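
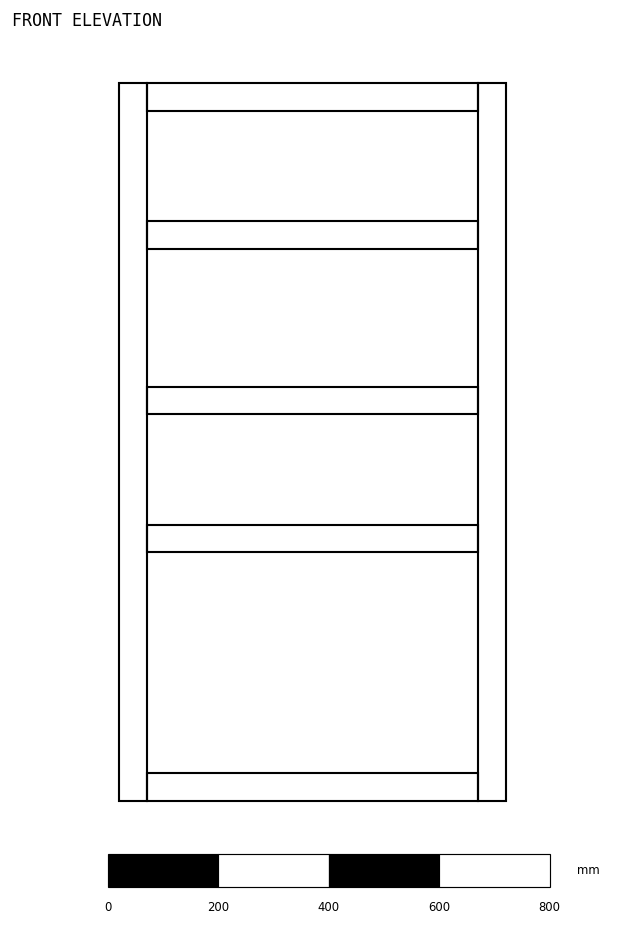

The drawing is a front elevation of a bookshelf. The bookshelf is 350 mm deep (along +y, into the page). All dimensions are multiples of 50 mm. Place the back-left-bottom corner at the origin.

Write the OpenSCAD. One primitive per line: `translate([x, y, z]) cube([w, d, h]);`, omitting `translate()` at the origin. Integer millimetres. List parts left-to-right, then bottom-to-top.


cube([50, 350, 1300]);
translate([50, 0, 0]) cube([600, 350, 50]);
translate([50, 0, 450]) cube([600, 350, 50]);
translate([50, 0, 700]) cube([600, 350, 50]);
translate([50, 0, 1000]) cube([600, 350, 50]);
translate([50, 0, 1250]) cube([600, 350, 50]);
translate([650, 0, 0]) cube([50, 350, 1300]);


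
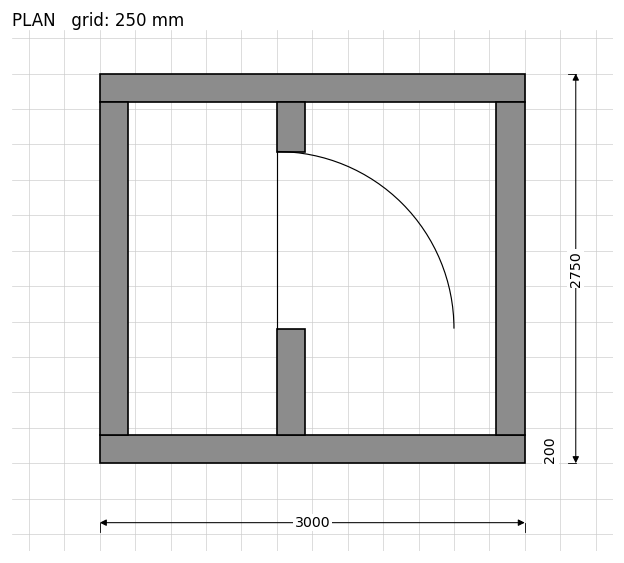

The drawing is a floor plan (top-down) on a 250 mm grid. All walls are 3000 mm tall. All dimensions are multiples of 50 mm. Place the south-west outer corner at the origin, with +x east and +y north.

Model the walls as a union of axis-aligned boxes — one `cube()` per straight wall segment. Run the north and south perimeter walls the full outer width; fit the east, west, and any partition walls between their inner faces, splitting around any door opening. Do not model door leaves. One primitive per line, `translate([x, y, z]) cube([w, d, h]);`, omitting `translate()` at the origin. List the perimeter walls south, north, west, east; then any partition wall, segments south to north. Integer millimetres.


cube([3000, 200, 3000]);
translate([0, 2550, 0]) cube([3000, 200, 3000]);
translate([0, 200, 0]) cube([200, 2350, 3000]);
translate([2800, 200, 0]) cube([200, 2350, 3000]);
translate([1250, 200, 0]) cube([200, 750, 3000]);
translate([1250, 2200, 0]) cube([200, 350, 3000]);


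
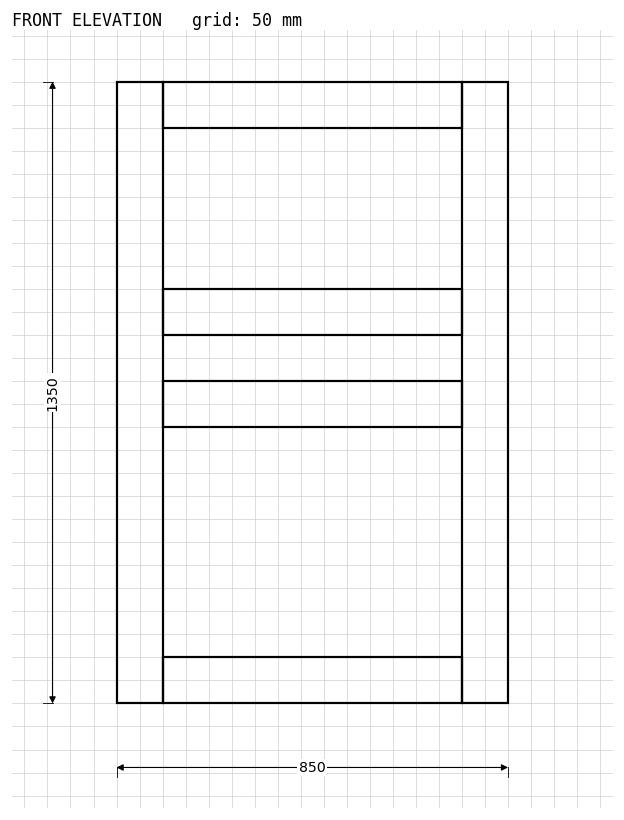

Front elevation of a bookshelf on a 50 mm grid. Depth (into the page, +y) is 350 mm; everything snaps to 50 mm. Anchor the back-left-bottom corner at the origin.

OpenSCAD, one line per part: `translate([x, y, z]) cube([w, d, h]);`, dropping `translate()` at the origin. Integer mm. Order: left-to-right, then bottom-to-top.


cube([100, 350, 1350]);
translate([100, 0, 0]) cube([650, 350, 100]);
translate([100, 0, 600]) cube([650, 350, 100]);
translate([100, 0, 800]) cube([650, 350, 100]);
translate([100, 0, 1250]) cube([650, 350, 100]);
translate([750, 0, 0]) cube([100, 350, 1350]);


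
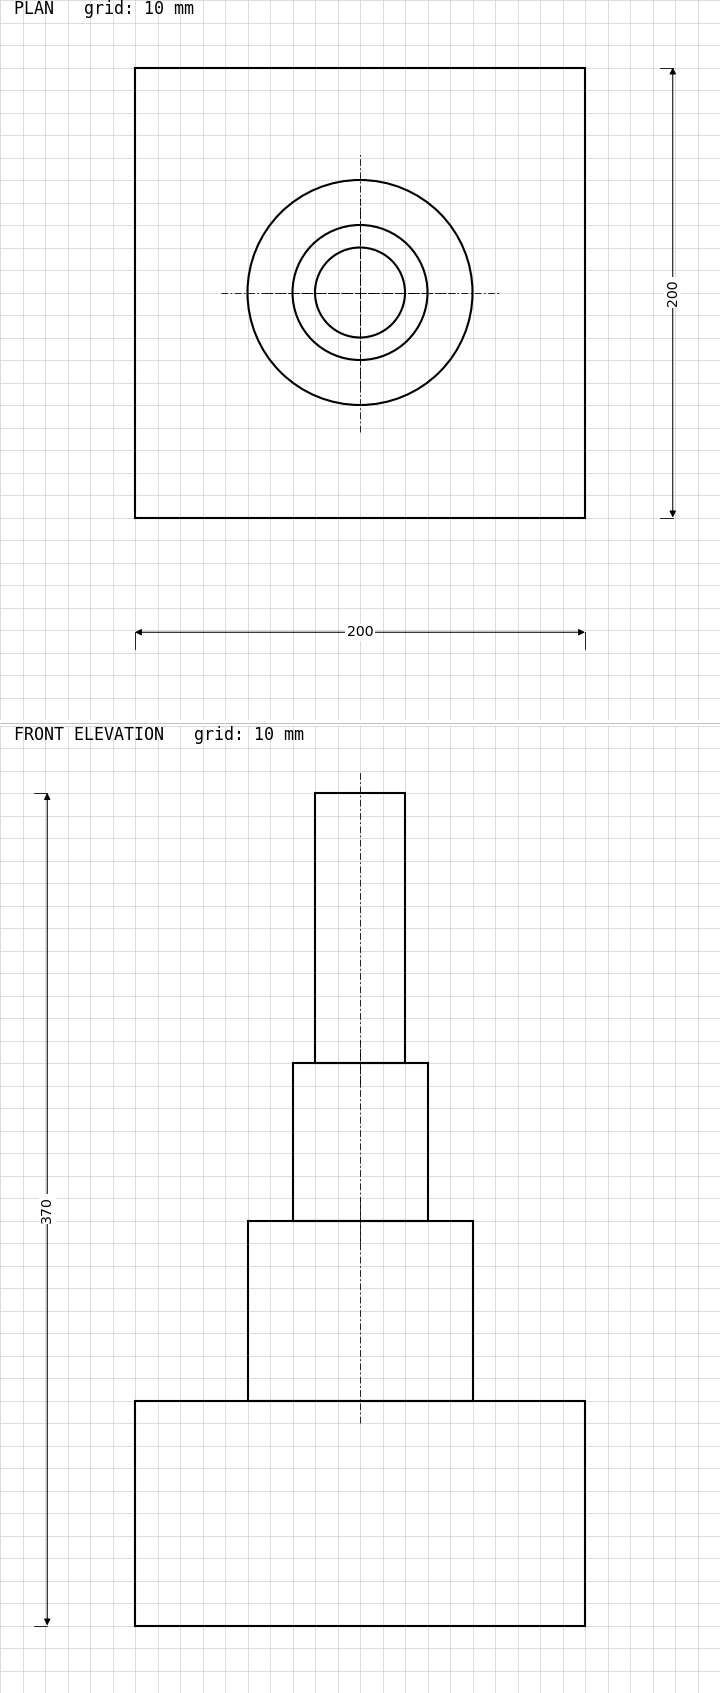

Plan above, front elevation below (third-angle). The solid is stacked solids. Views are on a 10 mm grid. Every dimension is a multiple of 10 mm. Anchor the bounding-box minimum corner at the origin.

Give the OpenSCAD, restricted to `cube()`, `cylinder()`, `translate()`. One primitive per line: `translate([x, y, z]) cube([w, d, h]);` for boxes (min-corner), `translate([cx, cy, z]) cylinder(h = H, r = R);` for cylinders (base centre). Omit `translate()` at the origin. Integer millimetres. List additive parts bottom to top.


cube([200, 200, 100]);
translate([100, 100, 100]) cylinder(h = 80, r = 50);
translate([100, 100, 180]) cylinder(h = 70, r = 30);
translate([100, 100, 250]) cylinder(h = 120, r = 20);


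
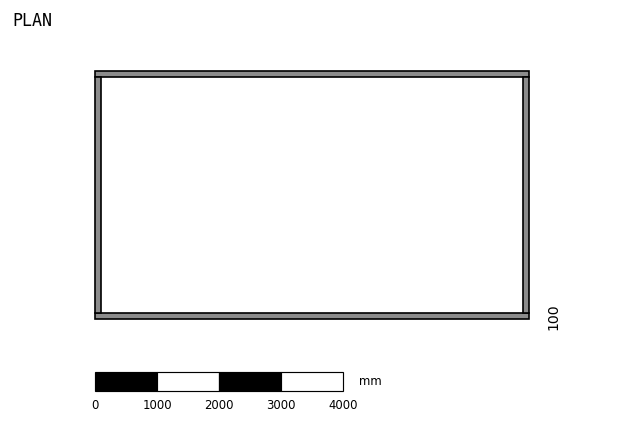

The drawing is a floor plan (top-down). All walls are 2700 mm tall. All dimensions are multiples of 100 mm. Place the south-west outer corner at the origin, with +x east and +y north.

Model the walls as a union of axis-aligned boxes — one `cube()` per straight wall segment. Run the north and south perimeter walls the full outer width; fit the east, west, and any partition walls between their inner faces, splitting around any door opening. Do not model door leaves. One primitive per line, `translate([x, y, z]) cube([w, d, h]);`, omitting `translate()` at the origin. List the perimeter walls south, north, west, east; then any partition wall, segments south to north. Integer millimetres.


cube([7000, 100, 2700]);
translate([0, 3900, 0]) cube([7000, 100, 2700]);
translate([0, 100, 0]) cube([100, 3800, 2700]);
translate([6900, 100, 0]) cube([100, 3800, 2700]);


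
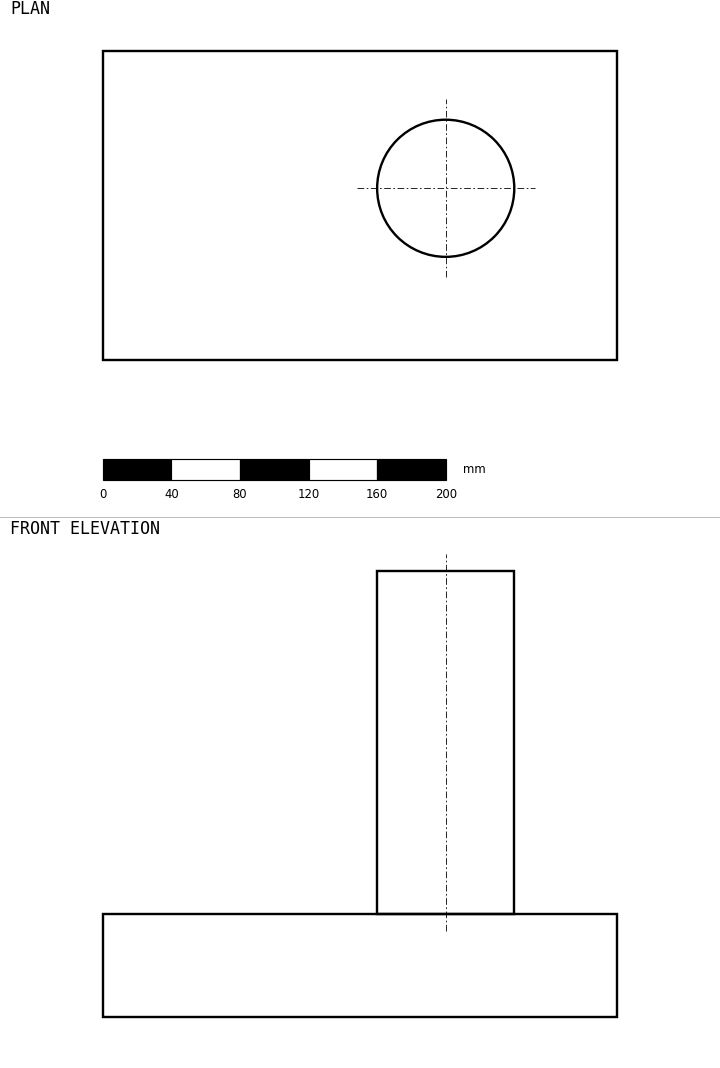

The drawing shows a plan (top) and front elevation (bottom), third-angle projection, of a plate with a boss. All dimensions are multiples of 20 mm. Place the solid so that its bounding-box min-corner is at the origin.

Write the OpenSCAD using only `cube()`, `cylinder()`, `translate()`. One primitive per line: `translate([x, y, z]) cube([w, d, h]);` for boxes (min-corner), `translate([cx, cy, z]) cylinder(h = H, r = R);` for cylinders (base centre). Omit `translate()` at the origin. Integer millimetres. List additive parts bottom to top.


cube([300, 180, 60]);
translate([200, 100, 60]) cylinder(h = 200, r = 40);


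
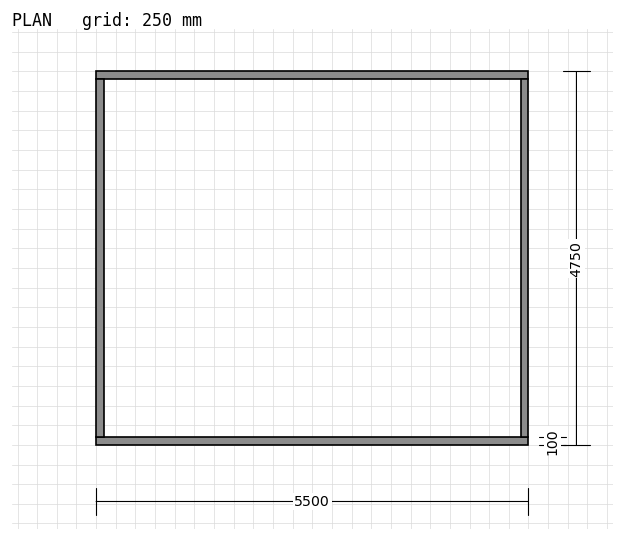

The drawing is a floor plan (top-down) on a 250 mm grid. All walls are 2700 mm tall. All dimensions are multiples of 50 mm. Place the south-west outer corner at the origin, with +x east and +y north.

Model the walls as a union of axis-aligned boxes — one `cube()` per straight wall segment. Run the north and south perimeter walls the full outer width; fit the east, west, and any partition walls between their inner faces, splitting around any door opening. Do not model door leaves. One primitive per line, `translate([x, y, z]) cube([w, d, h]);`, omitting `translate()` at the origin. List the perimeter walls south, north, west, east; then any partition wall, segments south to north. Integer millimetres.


cube([5500, 100, 2700]);
translate([0, 4650, 0]) cube([5500, 100, 2700]);
translate([0, 100, 0]) cube([100, 4550, 2700]);
translate([5400, 100, 0]) cube([100, 4550, 2700]);


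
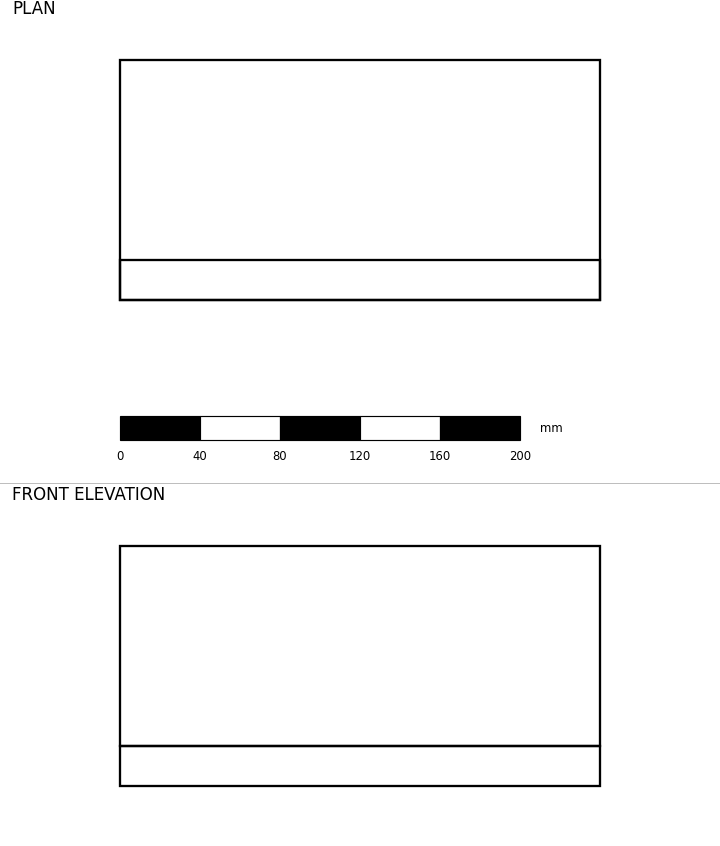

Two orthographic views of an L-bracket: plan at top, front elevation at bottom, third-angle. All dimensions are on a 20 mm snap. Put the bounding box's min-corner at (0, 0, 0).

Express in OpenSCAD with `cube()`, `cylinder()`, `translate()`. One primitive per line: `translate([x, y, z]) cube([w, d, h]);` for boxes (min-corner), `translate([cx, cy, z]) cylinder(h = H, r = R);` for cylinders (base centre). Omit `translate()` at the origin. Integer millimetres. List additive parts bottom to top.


cube([240, 120, 20]);
translate([0, 0, 20]) cube([240, 20, 100]);


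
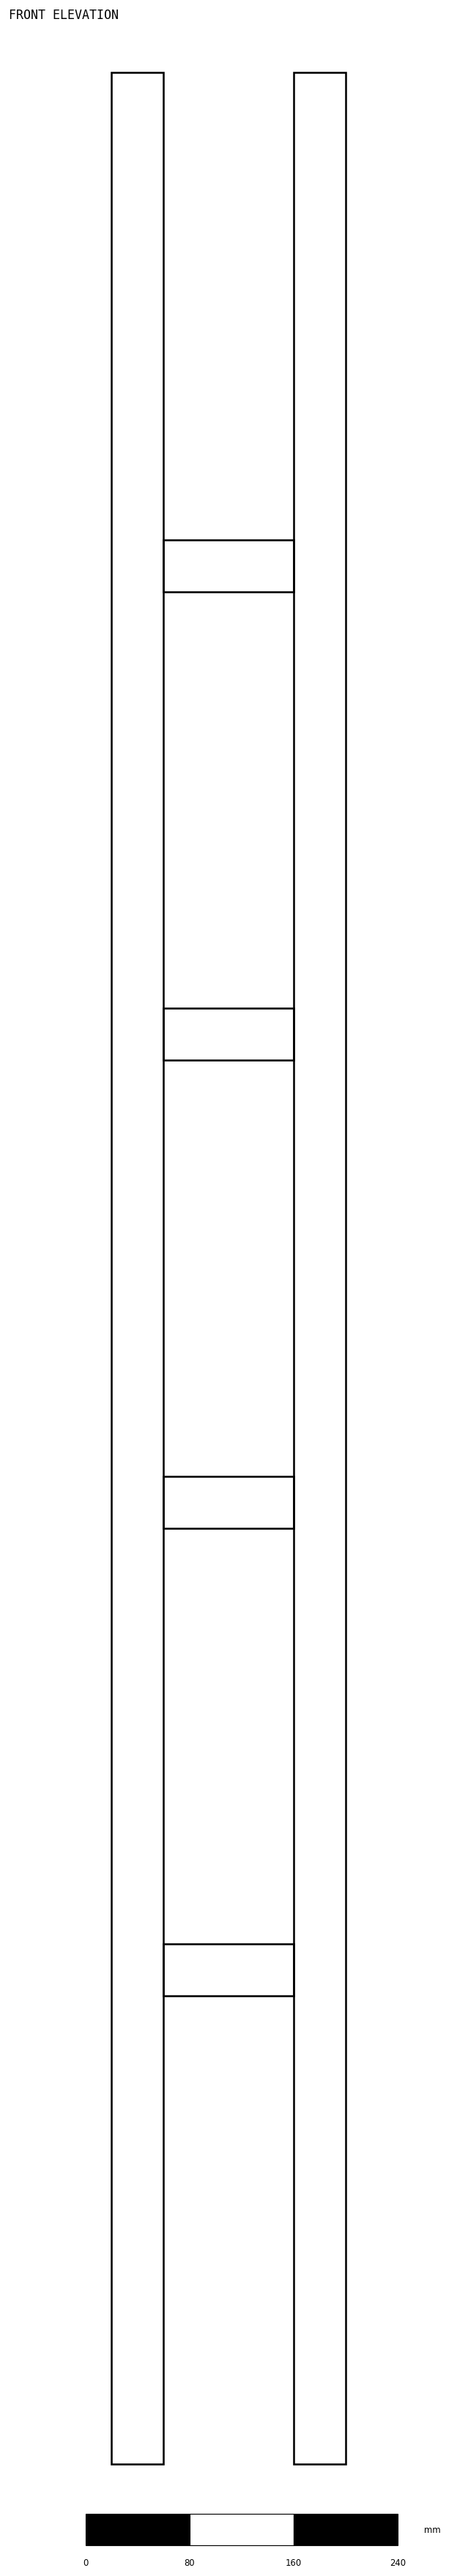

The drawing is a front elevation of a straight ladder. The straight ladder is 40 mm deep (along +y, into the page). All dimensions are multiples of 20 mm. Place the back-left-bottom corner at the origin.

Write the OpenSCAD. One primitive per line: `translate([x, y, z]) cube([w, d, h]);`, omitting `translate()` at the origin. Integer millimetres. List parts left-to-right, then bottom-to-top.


cube([40, 40, 1840]);
translate([40, 0, 360]) cube([100, 40, 40]);
translate([40, 0, 720]) cube([100, 40, 40]);
translate([40, 0, 1080]) cube([100, 40, 40]);
translate([40, 0, 1440]) cube([100, 40, 40]);
translate([140, 0, 0]) cube([40, 40, 1840]);


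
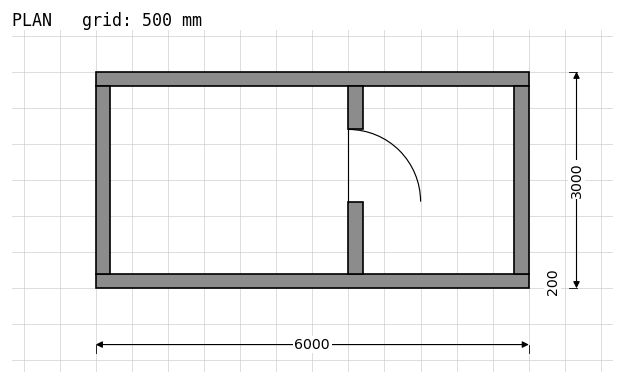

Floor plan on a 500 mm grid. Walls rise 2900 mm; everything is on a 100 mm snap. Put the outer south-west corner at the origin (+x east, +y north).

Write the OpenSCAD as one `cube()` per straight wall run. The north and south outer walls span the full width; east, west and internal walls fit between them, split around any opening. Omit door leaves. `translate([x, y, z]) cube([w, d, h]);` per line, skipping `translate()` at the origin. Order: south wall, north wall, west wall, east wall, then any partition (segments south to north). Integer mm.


cube([6000, 200, 2900]);
translate([0, 2800, 0]) cube([6000, 200, 2900]);
translate([0, 200, 0]) cube([200, 2600, 2900]);
translate([5800, 200, 0]) cube([200, 2600, 2900]);
translate([3500, 200, 0]) cube([200, 1000, 2900]);
translate([3500, 2200, 0]) cube([200, 600, 2900]);


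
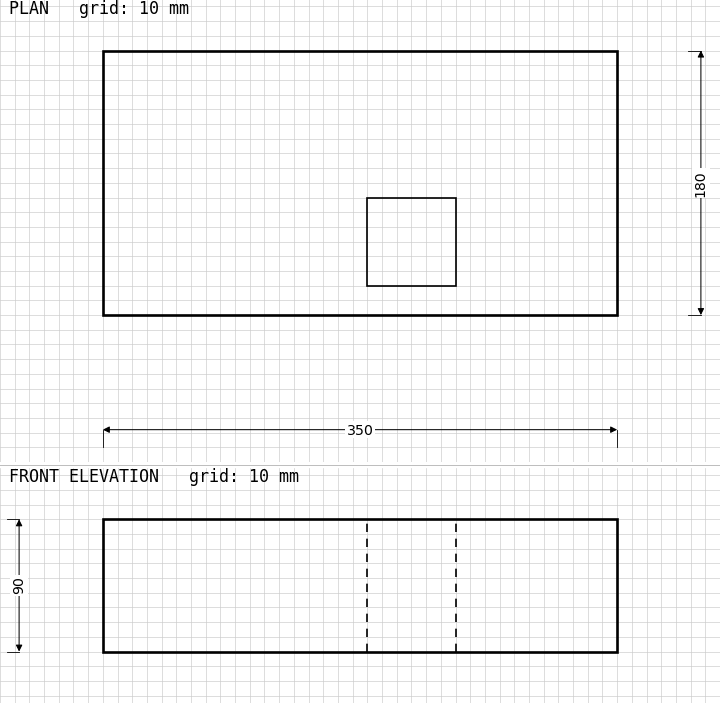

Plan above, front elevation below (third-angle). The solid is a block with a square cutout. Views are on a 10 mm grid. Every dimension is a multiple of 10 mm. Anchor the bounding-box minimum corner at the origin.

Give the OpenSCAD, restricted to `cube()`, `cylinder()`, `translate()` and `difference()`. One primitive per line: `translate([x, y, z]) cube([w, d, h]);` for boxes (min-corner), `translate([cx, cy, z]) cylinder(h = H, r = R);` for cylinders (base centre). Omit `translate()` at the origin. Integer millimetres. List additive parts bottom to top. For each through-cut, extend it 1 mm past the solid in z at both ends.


difference() {
  cube([350, 180, 90]);
  translate([180, 20, -1]) cube([60, 60, 92]);
}


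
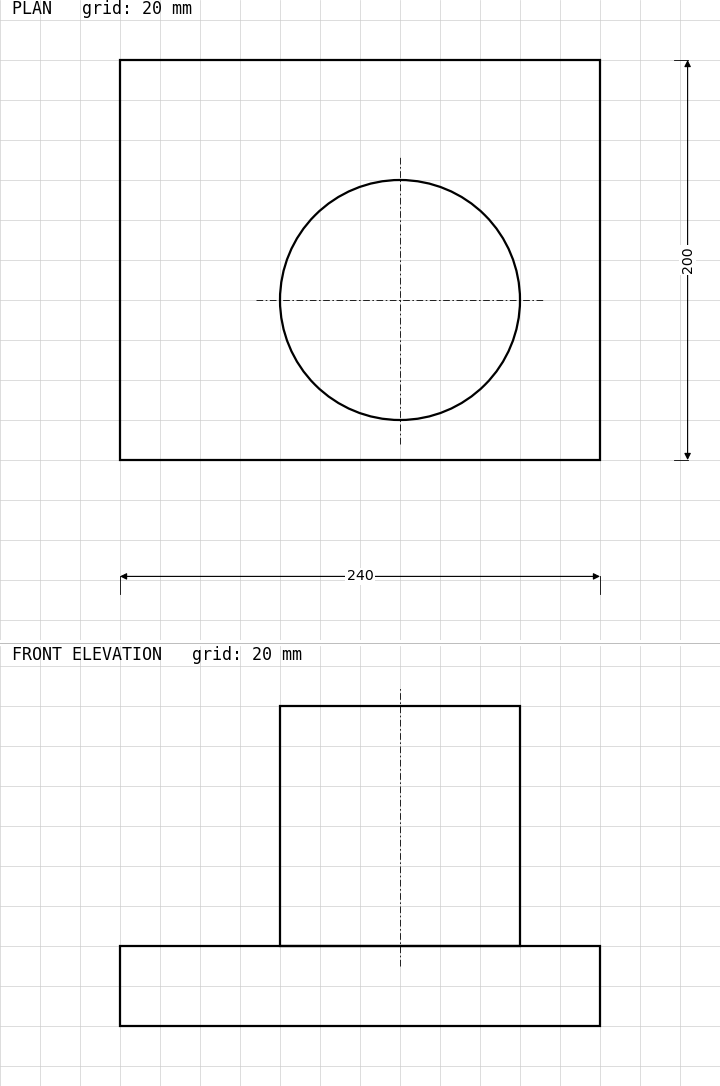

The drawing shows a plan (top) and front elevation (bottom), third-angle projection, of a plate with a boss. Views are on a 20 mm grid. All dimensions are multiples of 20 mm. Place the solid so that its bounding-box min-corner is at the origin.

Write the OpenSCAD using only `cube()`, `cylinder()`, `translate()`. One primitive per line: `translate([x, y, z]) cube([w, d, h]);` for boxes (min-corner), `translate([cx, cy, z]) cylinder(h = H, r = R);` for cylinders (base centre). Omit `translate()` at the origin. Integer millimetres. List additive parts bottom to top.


cube([240, 200, 40]);
translate([140, 80, 40]) cylinder(h = 120, r = 60);


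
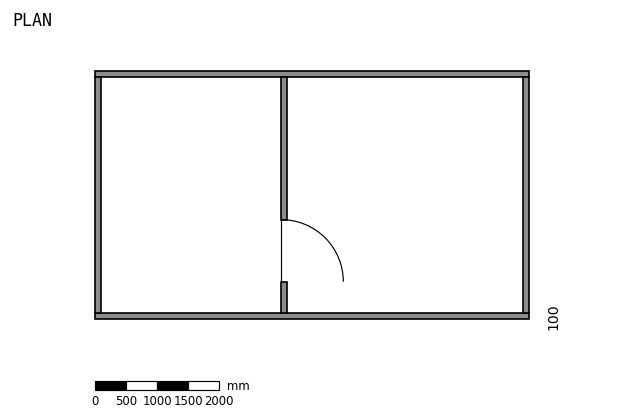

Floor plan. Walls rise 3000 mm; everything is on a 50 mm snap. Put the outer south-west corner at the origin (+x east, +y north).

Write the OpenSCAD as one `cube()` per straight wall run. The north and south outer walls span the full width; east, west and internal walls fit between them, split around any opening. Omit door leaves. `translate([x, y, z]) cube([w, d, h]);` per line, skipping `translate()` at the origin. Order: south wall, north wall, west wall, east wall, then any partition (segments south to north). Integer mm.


cube([7000, 100, 3000]);
translate([0, 3900, 0]) cube([7000, 100, 3000]);
translate([0, 100, 0]) cube([100, 3800, 3000]);
translate([6900, 100, 0]) cube([100, 3800, 3000]);
translate([3000, 100, 0]) cube([100, 500, 3000]);
translate([3000, 1600, 0]) cube([100, 2300, 3000]);


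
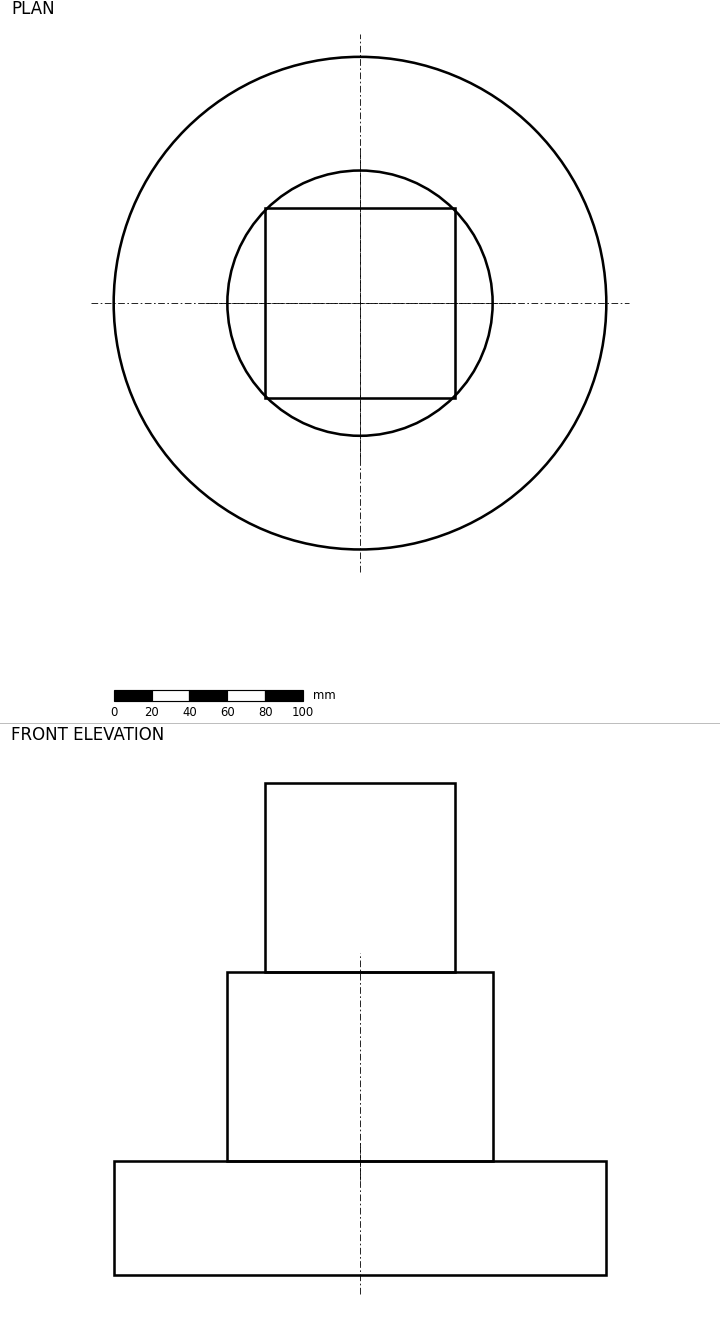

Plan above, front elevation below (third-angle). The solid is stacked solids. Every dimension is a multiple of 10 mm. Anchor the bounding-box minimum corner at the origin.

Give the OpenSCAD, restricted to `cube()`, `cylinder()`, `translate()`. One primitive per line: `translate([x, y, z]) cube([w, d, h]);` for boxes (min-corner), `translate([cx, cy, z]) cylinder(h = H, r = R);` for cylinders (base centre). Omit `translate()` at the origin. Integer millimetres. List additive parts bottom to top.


translate([130, 130, 0]) cylinder(h = 60, r = 130);
translate([130, 130, 60]) cylinder(h = 100, r = 70);
translate([80, 80, 160]) cube([100, 100, 100]);


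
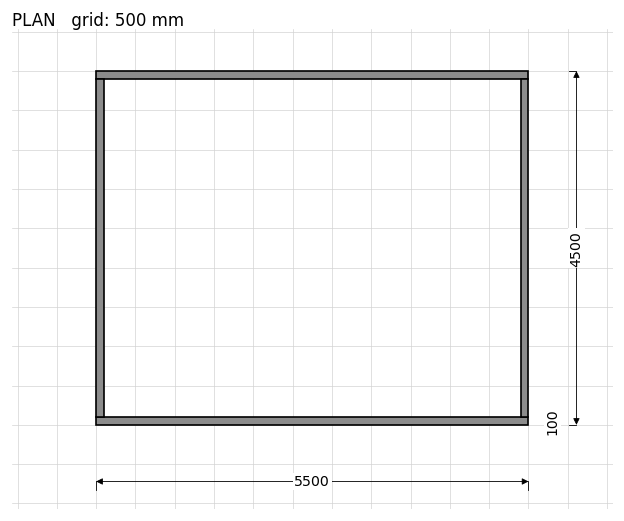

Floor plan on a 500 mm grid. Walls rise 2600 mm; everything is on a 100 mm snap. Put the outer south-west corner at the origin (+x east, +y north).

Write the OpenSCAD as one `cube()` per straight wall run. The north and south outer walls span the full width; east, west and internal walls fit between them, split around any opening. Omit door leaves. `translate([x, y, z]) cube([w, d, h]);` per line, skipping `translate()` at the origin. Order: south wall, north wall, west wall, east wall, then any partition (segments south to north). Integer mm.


cube([5500, 100, 2600]);
translate([0, 4400, 0]) cube([5500, 100, 2600]);
translate([0, 100, 0]) cube([100, 4300, 2600]);
translate([5400, 100, 0]) cube([100, 4300, 2600]);


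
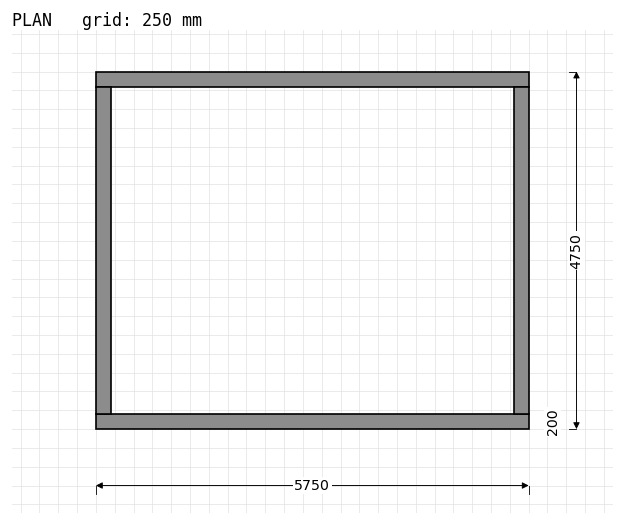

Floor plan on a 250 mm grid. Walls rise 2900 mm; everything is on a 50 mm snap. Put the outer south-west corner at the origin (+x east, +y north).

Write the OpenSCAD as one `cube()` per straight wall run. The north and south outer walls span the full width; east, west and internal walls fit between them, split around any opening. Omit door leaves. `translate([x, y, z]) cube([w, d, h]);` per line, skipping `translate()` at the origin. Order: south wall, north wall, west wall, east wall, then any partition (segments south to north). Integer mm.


cube([5750, 200, 2900]);
translate([0, 4550, 0]) cube([5750, 200, 2900]);
translate([0, 200, 0]) cube([200, 4350, 2900]);
translate([5550, 200, 0]) cube([200, 4350, 2900]);


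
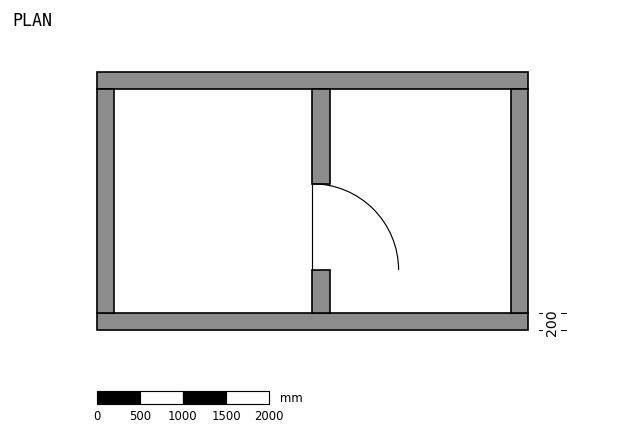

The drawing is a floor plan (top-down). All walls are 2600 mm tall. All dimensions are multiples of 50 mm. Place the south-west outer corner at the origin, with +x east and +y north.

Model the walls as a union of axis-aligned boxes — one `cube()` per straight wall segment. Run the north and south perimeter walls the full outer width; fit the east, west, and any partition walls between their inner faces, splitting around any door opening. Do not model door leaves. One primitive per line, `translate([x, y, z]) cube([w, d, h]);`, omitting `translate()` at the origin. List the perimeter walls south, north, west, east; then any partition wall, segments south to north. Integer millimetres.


cube([5000, 200, 2600]);
translate([0, 2800, 0]) cube([5000, 200, 2600]);
translate([0, 200, 0]) cube([200, 2600, 2600]);
translate([4800, 200, 0]) cube([200, 2600, 2600]);
translate([2500, 200, 0]) cube([200, 500, 2600]);
translate([2500, 1700, 0]) cube([200, 1100, 2600]);


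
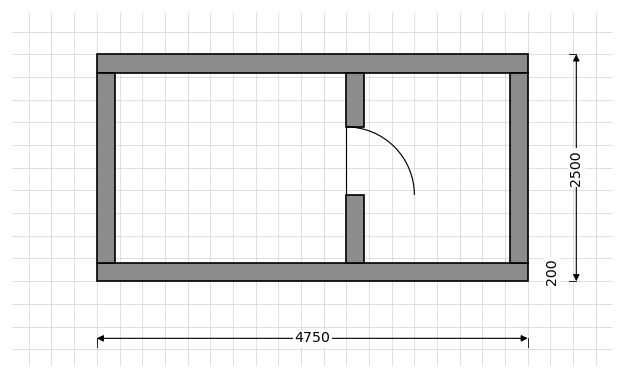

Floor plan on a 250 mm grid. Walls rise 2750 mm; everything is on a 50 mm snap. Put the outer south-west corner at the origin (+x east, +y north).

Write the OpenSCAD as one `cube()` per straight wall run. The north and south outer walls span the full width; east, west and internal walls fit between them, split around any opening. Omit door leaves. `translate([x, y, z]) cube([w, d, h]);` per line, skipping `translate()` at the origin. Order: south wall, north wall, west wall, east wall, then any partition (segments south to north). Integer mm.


cube([4750, 200, 2750]);
translate([0, 2300, 0]) cube([4750, 200, 2750]);
translate([0, 200, 0]) cube([200, 2100, 2750]);
translate([4550, 200, 0]) cube([200, 2100, 2750]);
translate([2750, 200, 0]) cube([200, 750, 2750]);
translate([2750, 1700, 0]) cube([200, 600, 2750]);


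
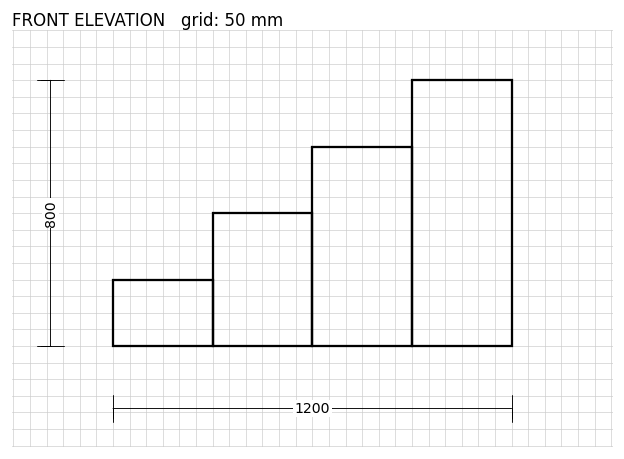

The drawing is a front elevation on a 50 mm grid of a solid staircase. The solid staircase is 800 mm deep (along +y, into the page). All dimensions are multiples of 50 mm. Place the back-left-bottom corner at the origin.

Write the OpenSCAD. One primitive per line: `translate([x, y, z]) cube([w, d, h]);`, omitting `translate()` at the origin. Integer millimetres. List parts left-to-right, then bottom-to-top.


cube([300, 800, 200]);
translate([300, 0, 0]) cube([300, 800, 400]);
translate([600, 0, 0]) cube([300, 800, 600]);
translate([900, 0, 0]) cube([300, 800, 800]);


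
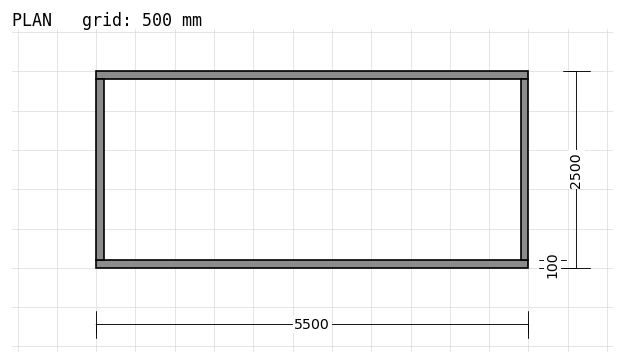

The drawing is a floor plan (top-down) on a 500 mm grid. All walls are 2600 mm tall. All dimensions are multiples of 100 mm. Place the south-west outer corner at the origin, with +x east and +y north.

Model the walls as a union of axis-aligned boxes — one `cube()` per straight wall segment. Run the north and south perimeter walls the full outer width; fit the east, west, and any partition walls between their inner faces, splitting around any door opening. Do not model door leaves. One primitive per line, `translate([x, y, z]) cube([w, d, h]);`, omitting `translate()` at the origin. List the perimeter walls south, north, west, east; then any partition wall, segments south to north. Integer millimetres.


cube([5500, 100, 2600]);
translate([0, 2400, 0]) cube([5500, 100, 2600]);
translate([0, 100, 0]) cube([100, 2300, 2600]);
translate([5400, 100, 0]) cube([100, 2300, 2600]);


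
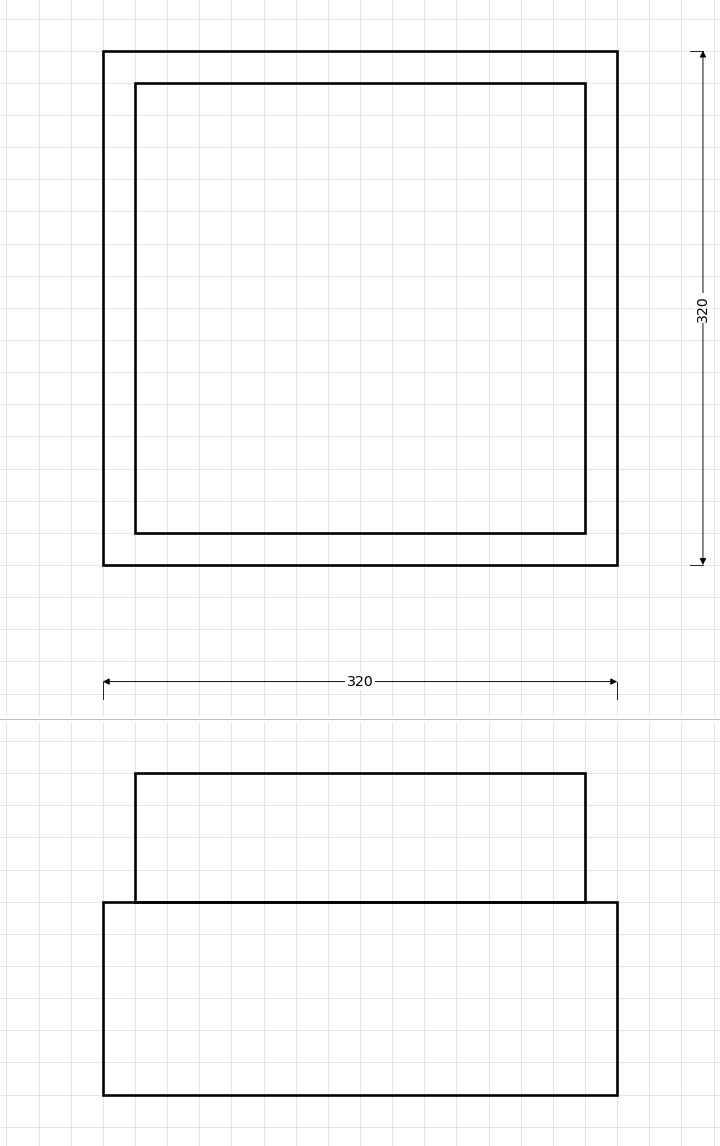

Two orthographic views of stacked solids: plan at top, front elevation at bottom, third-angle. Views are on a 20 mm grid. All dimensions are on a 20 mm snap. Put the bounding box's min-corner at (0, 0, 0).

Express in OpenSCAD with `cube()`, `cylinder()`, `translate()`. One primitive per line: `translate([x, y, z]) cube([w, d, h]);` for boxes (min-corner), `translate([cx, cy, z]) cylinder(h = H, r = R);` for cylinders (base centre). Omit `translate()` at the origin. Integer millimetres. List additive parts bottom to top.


cube([320, 320, 120]);
translate([20, 20, 120]) cube([280, 280, 80]);


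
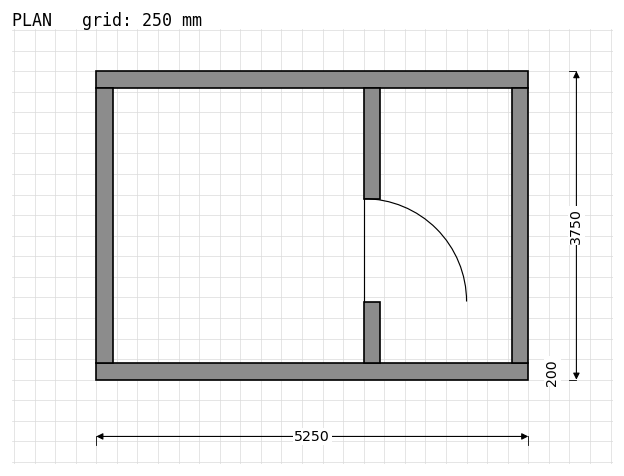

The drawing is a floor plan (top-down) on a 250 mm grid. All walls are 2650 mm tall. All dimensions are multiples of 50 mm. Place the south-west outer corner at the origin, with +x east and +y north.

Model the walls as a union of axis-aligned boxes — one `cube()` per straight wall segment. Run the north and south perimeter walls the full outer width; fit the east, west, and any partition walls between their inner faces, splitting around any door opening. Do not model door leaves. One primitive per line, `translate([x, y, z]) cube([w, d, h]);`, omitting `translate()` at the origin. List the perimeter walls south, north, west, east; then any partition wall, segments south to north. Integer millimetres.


cube([5250, 200, 2650]);
translate([0, 3550, 0]) cube([5250, 200, 2650]);
translate([0, 200, 0]) cube([200, 3350, 2650]);
translate([5050, 200, 0]) cube([200, 3350, 2650]);
translate([3250, 200, 0]) cube([200, 750, 2650]);
translate([3250, 2200, 0]) cube([200, 1350, 2650]);


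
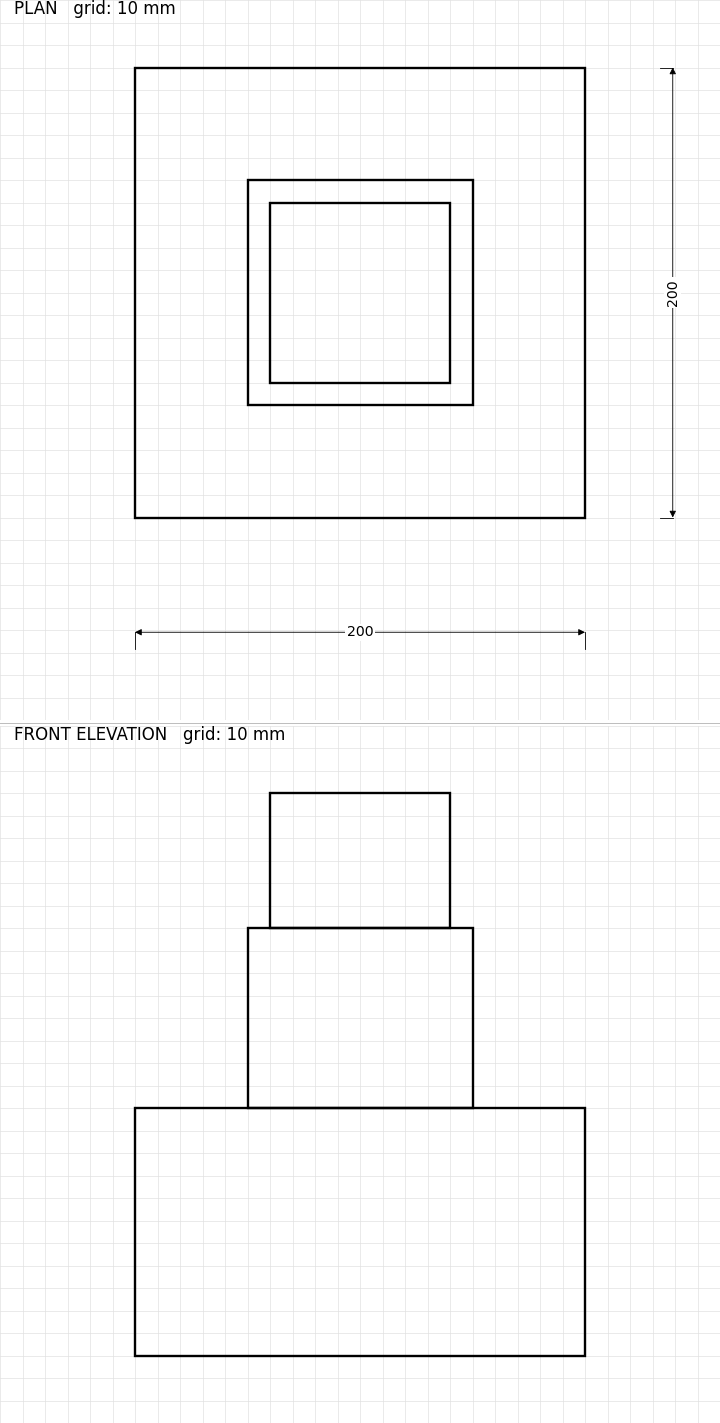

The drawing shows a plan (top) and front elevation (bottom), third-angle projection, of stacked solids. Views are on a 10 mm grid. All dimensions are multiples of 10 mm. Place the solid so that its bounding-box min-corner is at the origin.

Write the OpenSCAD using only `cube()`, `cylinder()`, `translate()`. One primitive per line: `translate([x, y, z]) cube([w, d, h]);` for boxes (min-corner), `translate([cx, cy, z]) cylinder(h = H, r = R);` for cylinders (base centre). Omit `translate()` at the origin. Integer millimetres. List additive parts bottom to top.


cube([200, 200, 110]);
translate([50, 50, 110]) cube([100, 100, 80]);
translate([60, 60, 190]) cube([80, 80, 60]);


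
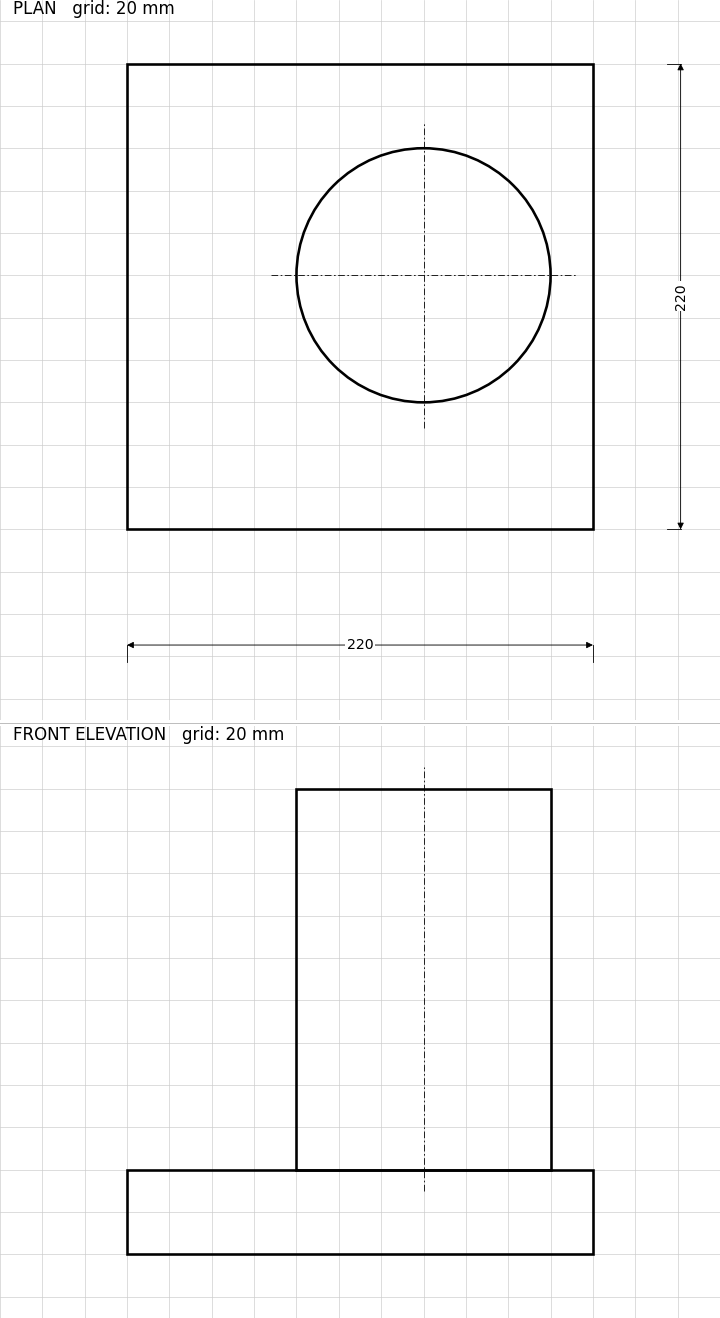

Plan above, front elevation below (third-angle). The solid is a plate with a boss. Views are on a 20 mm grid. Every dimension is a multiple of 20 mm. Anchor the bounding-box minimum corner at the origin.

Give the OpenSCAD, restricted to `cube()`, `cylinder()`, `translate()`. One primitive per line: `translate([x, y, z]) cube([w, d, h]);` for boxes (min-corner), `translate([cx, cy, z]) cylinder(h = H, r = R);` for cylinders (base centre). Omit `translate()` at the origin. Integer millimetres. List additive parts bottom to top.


cube([220, 220, 40]);
translate([140, 120, 40]) cylinder(h = 180, r = 60);


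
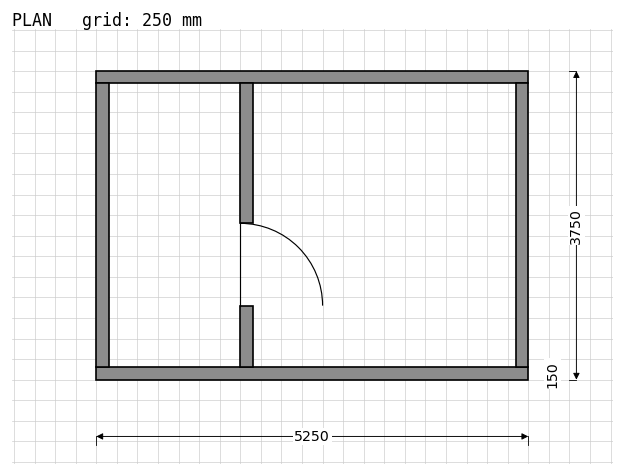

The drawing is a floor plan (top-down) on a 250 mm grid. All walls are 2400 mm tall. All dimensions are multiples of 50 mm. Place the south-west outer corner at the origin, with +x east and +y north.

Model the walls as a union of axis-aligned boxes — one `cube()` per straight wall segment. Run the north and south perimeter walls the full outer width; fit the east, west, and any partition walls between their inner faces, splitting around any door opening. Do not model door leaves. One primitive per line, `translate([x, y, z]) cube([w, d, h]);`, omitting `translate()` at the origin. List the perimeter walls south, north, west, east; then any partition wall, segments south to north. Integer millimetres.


cube([5250, 150, 2400]);
translate([0, 3600, 0]) cube([5250, 150, 2400]);
translate([0, 150, 0]) cube([150, 3450, 2400]);
translate([5100, 150, 0]) cube([150, 3450, 2400]);
translate([1750, 150, 0]) cube([150, 750, 2400]);
translate([1750, 1900, 0]) cube([150, 1700, 2400]);


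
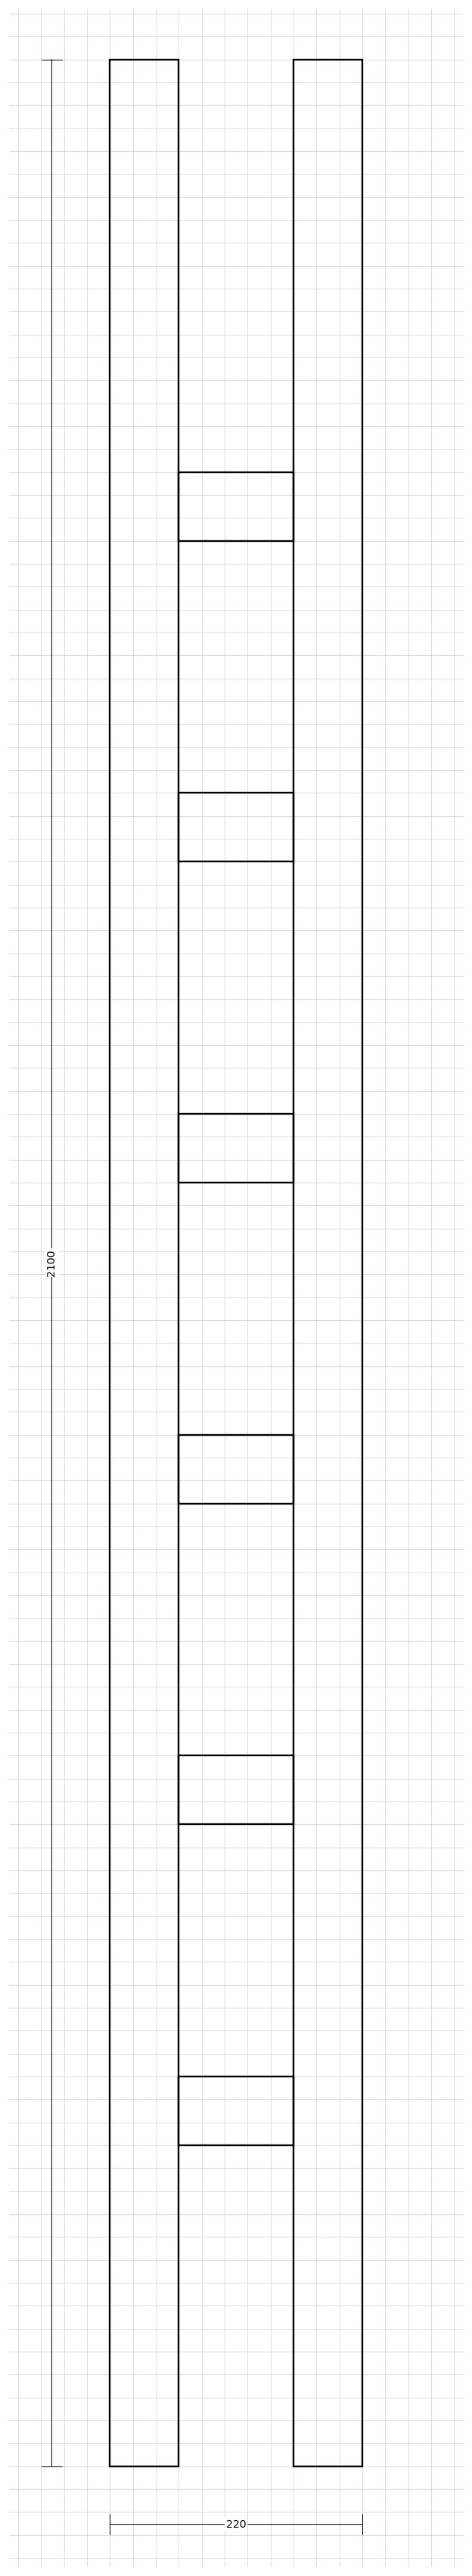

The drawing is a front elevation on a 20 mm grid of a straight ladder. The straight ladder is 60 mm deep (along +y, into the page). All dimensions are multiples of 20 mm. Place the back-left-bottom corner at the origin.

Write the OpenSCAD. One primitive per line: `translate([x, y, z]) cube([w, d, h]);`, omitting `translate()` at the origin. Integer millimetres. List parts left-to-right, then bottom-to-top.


cube([60, 60, 2100]);
translate([60, 0, 280]) cube([100, 60, 60]);
translate([60, 0, 560]) cube([100, 60, 60]);
translate([60, 0, 840]) cube([100, 60, 60]);
translate([60, 0, 1120]) cube([100, 60, 60]);
translate([60, 0, 1400]) cube([100, 60, 60]);
translate([60, 0, 1680]) cube([100, 60, 60]);
translate([160, 0, 0]) cube([60, 60, 2100]);


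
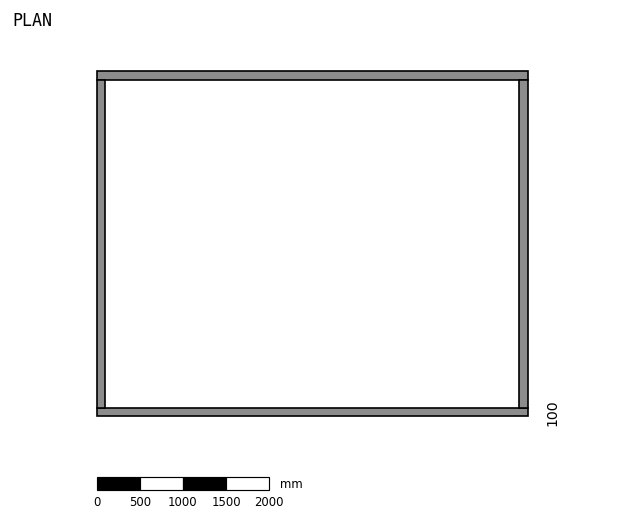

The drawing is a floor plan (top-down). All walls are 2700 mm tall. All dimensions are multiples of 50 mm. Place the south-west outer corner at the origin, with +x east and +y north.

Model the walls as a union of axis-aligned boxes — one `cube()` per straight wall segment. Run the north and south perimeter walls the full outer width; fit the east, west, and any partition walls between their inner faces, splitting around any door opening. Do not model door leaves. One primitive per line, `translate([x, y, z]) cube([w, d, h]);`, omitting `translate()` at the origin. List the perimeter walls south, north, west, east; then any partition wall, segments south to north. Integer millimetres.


cube([5000, 100, 2700]);
translate([0, 3900, 0]) cube([5000, 100, 2700]);
translate([0, 100, 0]) cube([100, 3800, 2700]);
translate([4900, 100, 0]) cube([100, 3800, 2700]);


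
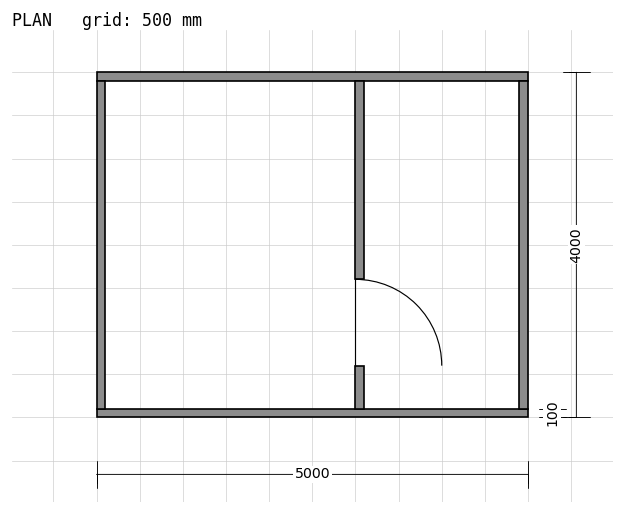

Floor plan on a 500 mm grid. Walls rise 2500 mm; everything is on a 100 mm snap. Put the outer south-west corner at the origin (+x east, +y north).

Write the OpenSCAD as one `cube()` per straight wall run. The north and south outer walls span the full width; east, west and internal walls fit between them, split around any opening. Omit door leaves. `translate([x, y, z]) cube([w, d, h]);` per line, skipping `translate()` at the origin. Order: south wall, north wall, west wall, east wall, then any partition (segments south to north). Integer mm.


cube([5000, 100, 2500]);
translate([0, 3900, 0]) cube([5000, 100, 2500]);
translate([0, 100, 0]) cube([100, 3800, 2500]);
translate([4900, 100, 0]) cube([100, 3800, 2500]);
translate([3000, 100, 0]) cube([100, 500, 2500]);
translate([3000, 1600, 0]) cube([100, 2300, 2500]);


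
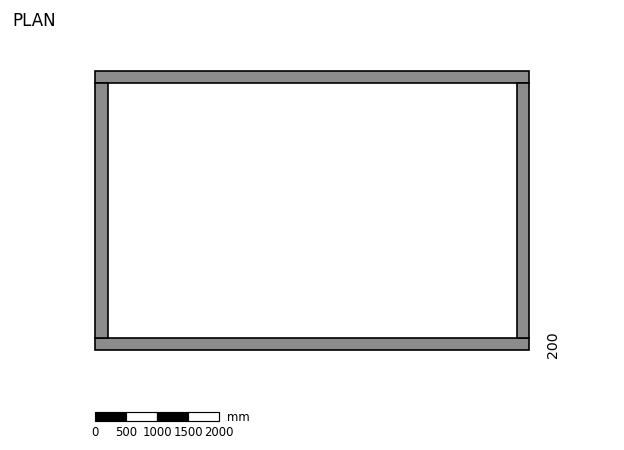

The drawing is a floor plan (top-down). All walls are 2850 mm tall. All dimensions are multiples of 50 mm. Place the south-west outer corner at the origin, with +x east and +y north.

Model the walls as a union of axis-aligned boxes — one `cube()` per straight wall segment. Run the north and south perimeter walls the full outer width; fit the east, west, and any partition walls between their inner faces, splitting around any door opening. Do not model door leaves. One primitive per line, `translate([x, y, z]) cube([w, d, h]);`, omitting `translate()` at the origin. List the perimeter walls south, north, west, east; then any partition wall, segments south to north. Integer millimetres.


cube([7000, 200, 2850]);
translate([0, 4300, 0]) cube([7000, 200, 2850]);
translate([0, 200, 0]) cube([200, 4100, 2850]);
translate([6800, 200, 0]) cube([200, 4100, 2850]);


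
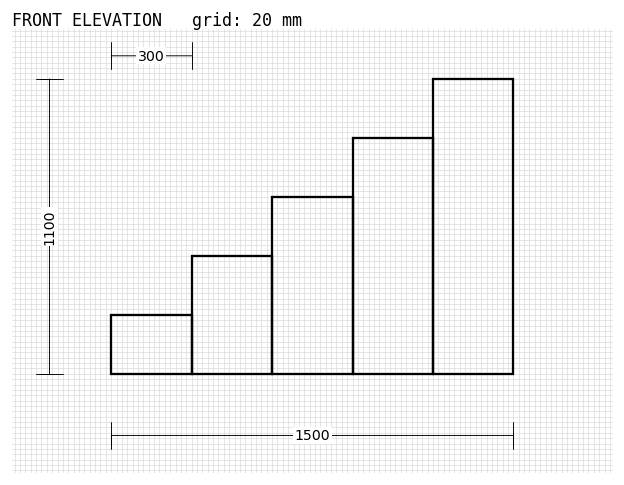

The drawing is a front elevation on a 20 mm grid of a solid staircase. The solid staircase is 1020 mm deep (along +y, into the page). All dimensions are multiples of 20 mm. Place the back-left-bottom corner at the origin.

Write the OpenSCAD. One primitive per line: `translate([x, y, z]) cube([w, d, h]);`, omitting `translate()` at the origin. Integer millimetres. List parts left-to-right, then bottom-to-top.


cube([300, 1020, 220]);
translate([300, 0, 0]) cube([300, 1020, 440]);
translate([600, 0, 0]) cube([300, 1020, 660]);
translate([900, 0, 0]) cube([300, 1020, 880]);
translate([1200, 0, 0]) cube([300, 1020, 1100]);


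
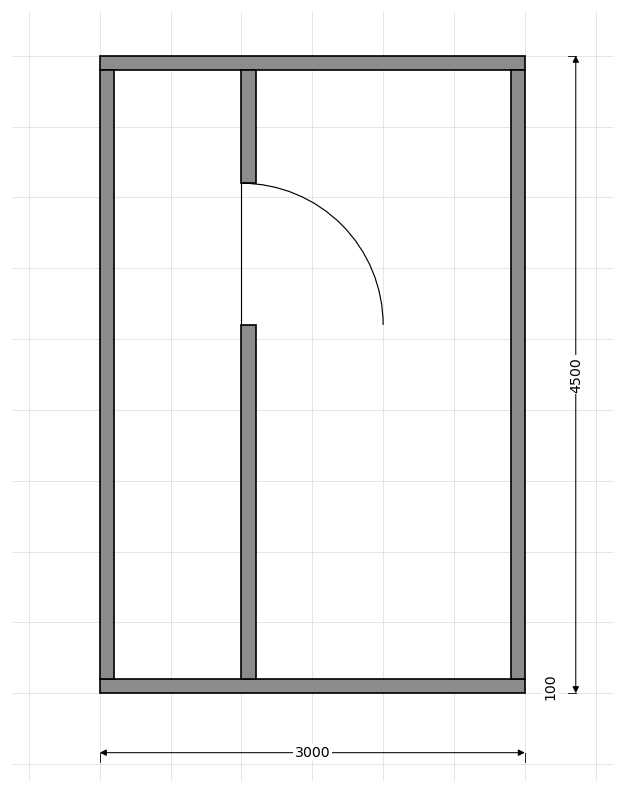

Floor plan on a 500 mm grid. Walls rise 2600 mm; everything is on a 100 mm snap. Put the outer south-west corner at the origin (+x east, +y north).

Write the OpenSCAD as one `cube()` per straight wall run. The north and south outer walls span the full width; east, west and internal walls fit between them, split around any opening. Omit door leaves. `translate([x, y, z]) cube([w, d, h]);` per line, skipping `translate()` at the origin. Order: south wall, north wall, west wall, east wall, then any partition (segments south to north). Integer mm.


cube([3000, 100, 2600]);
translate([0, 4400, 0]) cube([3000, 100, 2600]);
translate([0, 100, 0]) cube([100, 4300, 2600]);
translate([2900, 100, 0]) cube([100, 4300, 2600]);
translate([1000, 100, 0]) cube([100, 2500, 2600]);
translate([1000, 3600, 0]) cube([100, 800, 2600]);


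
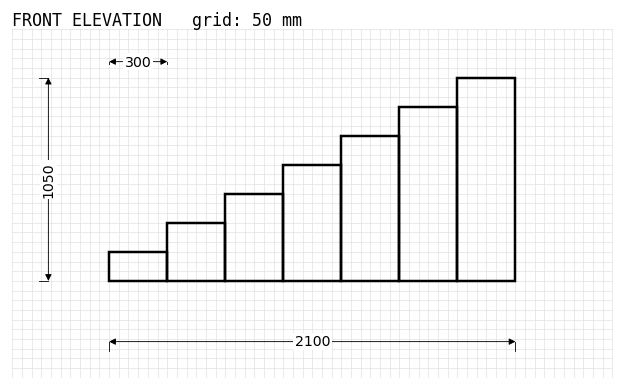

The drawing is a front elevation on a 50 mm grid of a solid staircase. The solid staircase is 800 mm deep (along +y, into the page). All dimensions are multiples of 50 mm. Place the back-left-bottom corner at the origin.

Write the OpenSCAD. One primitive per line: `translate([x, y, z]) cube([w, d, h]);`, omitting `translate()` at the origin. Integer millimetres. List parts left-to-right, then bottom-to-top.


cube([300, 800, 150]);
translate([300, 0, 0]) cube([300, 800, 300]);
translate([600, 0, 0]) cube([300, 800, 450]);
translate([900, 0, 0]) cube([300, 800, 600]);
translate([1200, 0, 0]) cube([300, 800, 750]);
translate([1500, 0, 0]) cube([300, 800, 900]);
translate([1800, 0, 0]) cube([300, 800, 1050]);


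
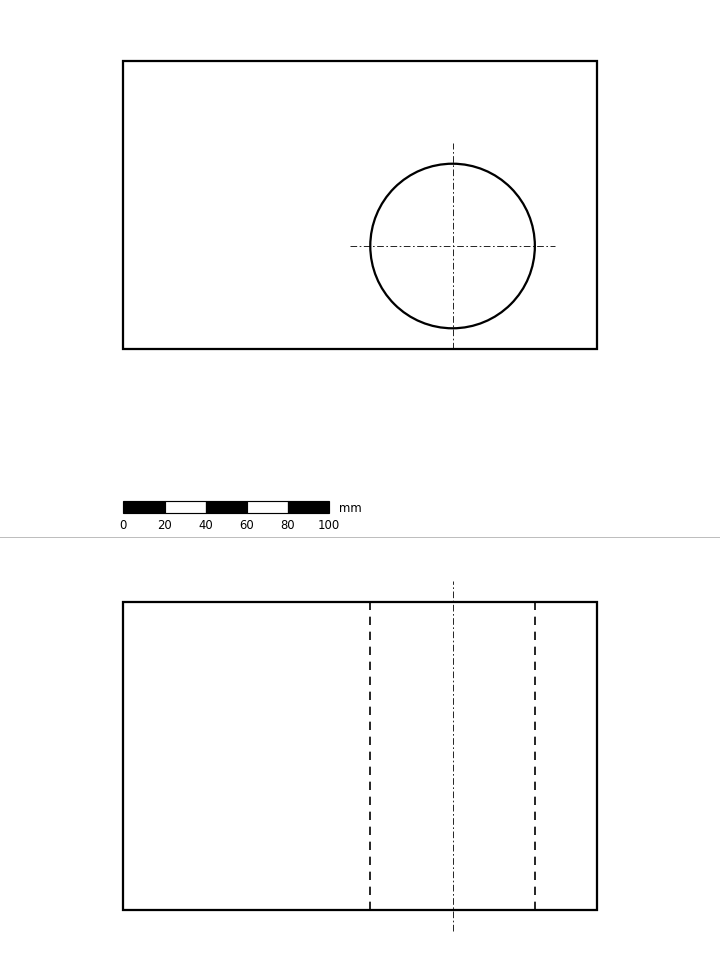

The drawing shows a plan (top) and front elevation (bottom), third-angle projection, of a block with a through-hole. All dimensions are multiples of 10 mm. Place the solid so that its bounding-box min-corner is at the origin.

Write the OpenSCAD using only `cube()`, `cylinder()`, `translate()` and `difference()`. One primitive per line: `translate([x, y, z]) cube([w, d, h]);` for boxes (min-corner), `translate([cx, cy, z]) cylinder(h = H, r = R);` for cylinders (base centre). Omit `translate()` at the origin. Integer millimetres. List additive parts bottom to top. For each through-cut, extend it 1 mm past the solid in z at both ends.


difference() {
  cube([230, 140, 150]);
  translate([160, 50, -1]) cylinder(h = 152, r = 40);
}


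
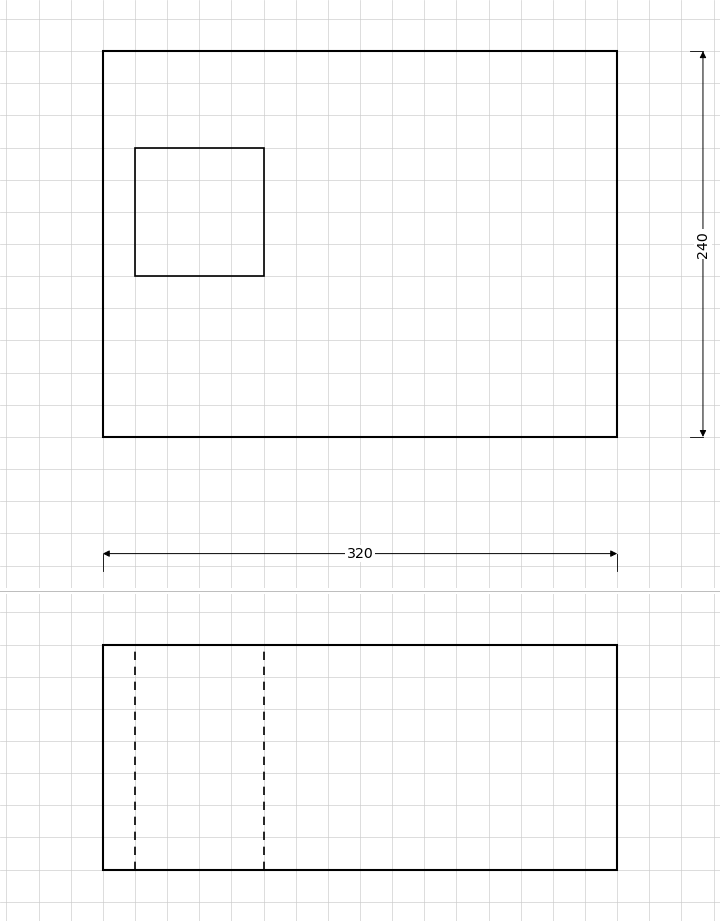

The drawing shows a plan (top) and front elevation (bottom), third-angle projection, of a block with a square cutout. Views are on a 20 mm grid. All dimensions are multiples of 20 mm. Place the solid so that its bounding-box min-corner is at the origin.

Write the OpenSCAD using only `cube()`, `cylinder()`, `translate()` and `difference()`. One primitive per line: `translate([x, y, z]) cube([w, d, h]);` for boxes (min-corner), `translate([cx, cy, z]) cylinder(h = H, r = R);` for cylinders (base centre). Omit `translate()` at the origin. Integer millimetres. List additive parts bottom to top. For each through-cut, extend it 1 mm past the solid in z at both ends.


difference() {
  cube([320, 240, 140]);
  translate([20, 100, -1]) cube([80, 80, 142]);
}


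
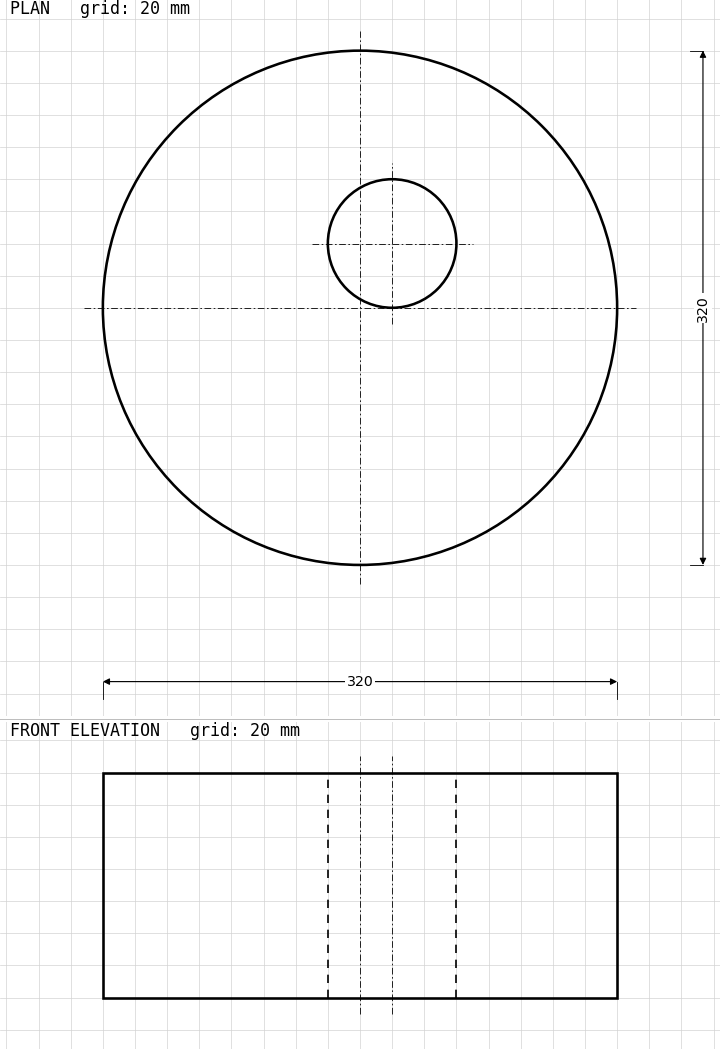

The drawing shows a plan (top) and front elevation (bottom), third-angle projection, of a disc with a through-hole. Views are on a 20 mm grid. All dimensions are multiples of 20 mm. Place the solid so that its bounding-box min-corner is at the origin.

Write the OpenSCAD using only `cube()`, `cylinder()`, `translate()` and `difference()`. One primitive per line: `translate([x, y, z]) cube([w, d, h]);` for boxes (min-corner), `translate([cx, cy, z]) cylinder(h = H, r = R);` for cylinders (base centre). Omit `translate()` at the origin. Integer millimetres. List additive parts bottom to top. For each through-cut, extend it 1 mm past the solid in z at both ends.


difference() {
  translate([160, 160, 0]) cylinder(h = 140, r = 160);
  translate([180, 200, -1]) cylinder(h = 142, r = 40);
}


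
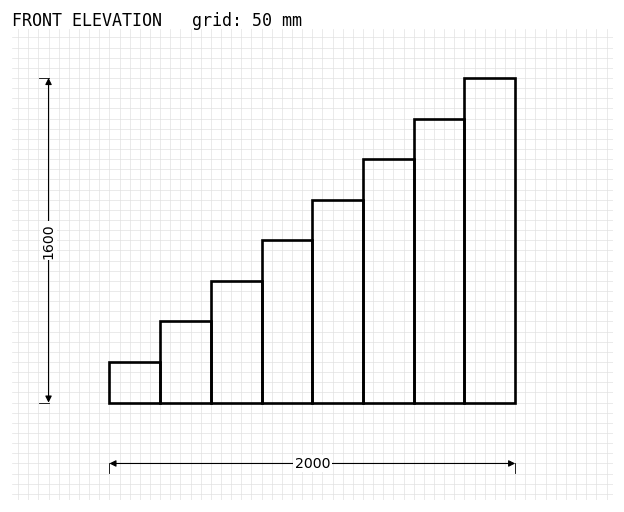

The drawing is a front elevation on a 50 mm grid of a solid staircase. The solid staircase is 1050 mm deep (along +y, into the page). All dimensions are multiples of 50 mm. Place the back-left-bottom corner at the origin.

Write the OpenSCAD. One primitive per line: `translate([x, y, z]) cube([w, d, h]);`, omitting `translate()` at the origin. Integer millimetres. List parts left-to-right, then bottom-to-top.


cube([250, 1050, 200]);
translate([250, 0, 0]) cube([250, 1050, 400]);
translate([500, 0, 0]) cube([250, 1050, 600]);
translate([750, 0, 0]) cube([250, 1050, 800]);
translate([1000, 0, 0]) cube([250, 1050, 1000]);
translate([1250, 0, 0]) cube([250, 1050, 1200]);
translate([1500, 0, 0]) cube([250, 1050, 1400]);
translate([1750, 0, 0]) cube([250, 1050, 1600]);


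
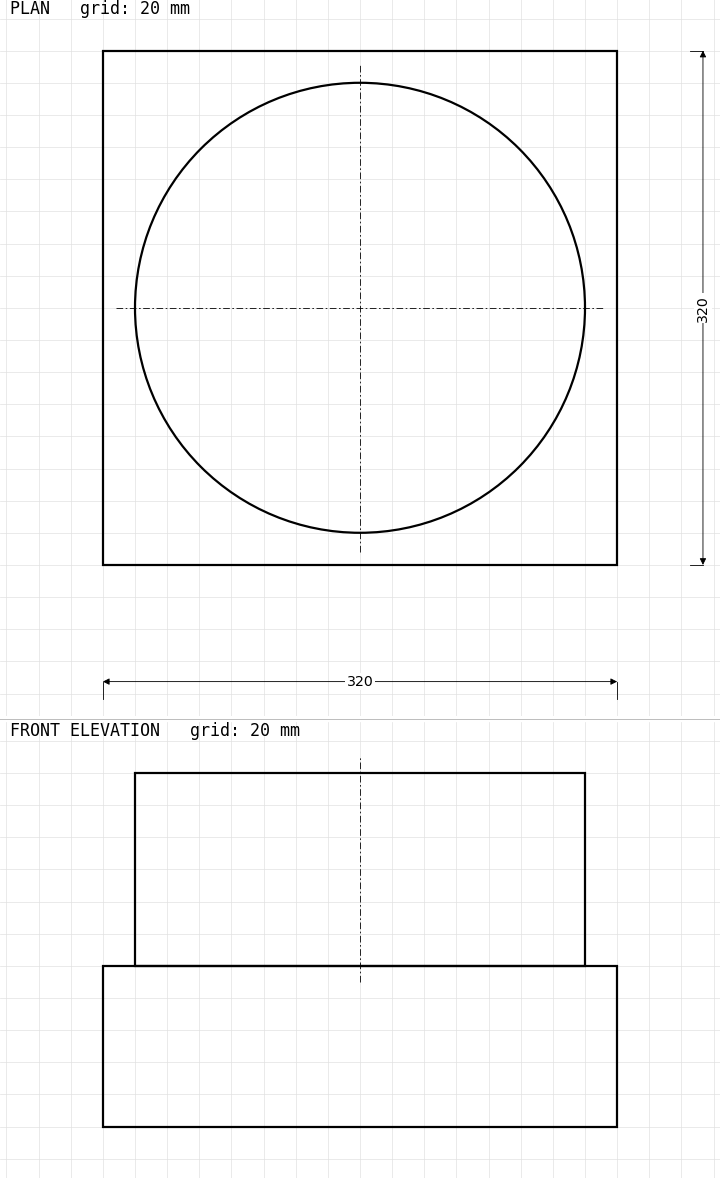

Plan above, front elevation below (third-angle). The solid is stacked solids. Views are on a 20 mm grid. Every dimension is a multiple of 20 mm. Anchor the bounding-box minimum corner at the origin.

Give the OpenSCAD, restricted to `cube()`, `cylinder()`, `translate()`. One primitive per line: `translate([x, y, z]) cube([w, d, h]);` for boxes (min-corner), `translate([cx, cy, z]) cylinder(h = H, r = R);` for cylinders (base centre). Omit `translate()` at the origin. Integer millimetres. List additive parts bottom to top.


cube([320, 320, 100]);
translate([160, 160, 100]) cylinder(h = 120, r = 140);


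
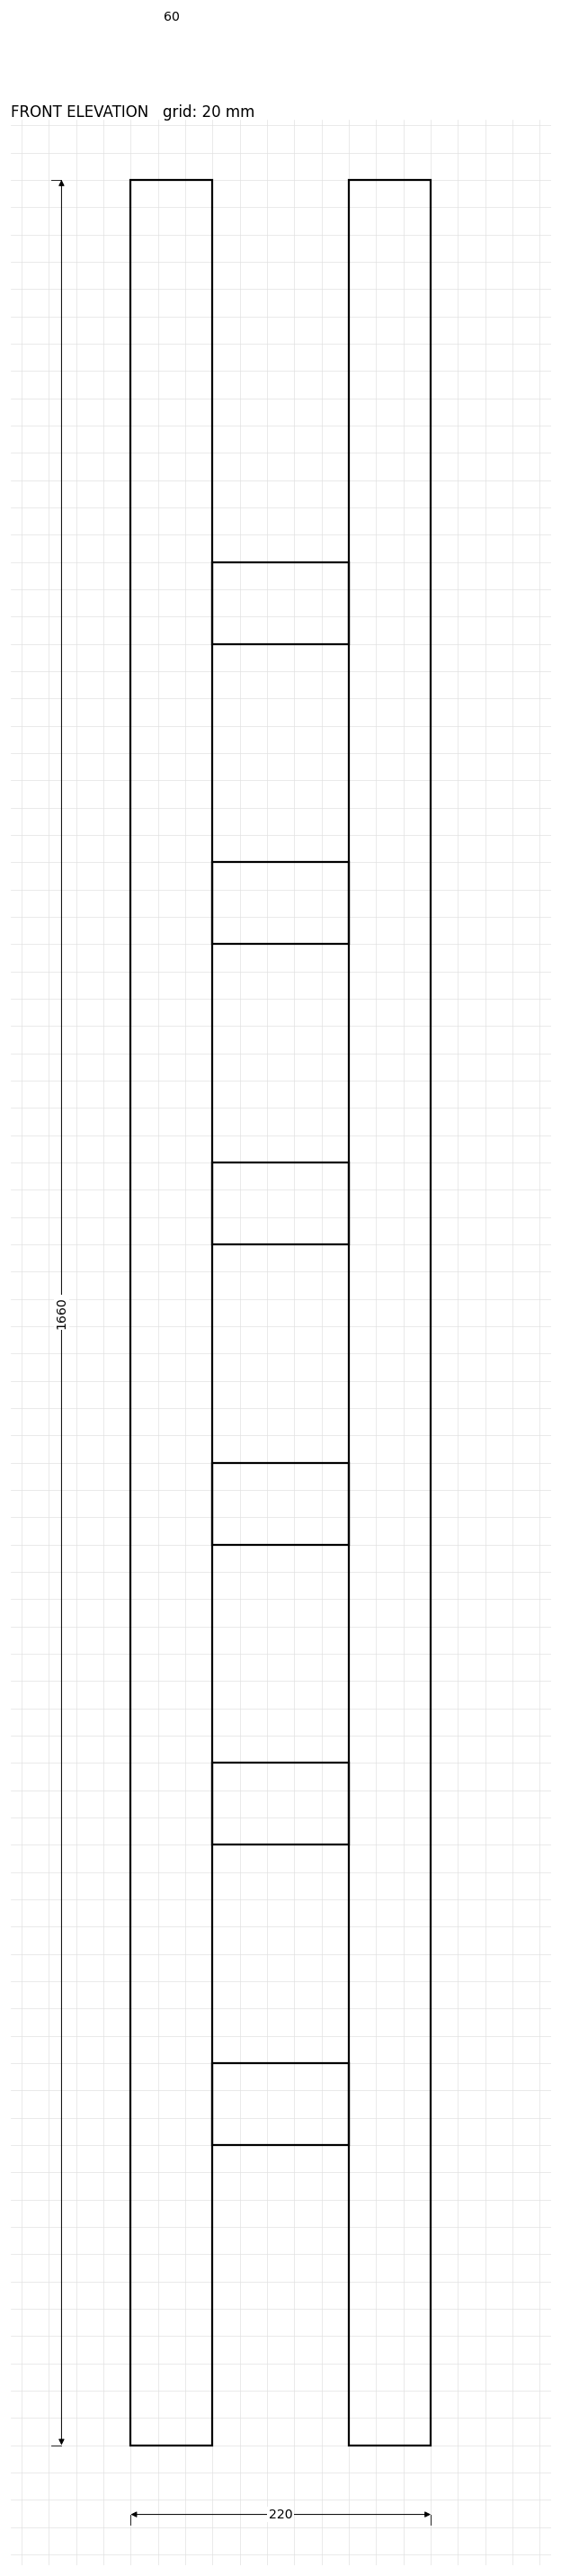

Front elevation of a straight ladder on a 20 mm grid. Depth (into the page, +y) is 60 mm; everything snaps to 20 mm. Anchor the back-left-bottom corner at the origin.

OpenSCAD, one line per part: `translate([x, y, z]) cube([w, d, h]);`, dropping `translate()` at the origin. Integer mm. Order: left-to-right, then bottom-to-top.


cube([60, 60, 1660]);
translate([60, 0, 220]) cube([100, 60, 60]);
translate([60, 0, 440]) cube([100, 60, 60]);
translate([60, 0, 660]) cube([100, 60, 60]);
translate([60, 0, 880]) cube([100, 60, 60]);
translate([60, 0, 1100]) cube([100, 60, 60]);
translate([60, 0, 1320]) cube([100, 60, 60]);
translate([160, 0, 0]) cube([60, 60, 1660]);
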